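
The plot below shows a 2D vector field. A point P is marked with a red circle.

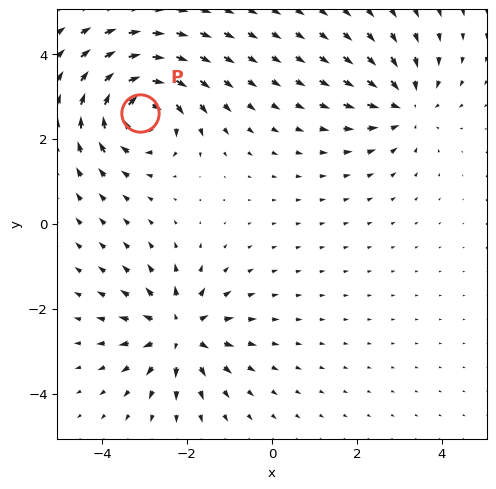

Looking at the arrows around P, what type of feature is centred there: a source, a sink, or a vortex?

At P (-3.1, 2.6) the arrows circulate clockwise. Divergence ≈0, curl about -5 — near-zero divergence with nonzero curl is a vortex.

vortex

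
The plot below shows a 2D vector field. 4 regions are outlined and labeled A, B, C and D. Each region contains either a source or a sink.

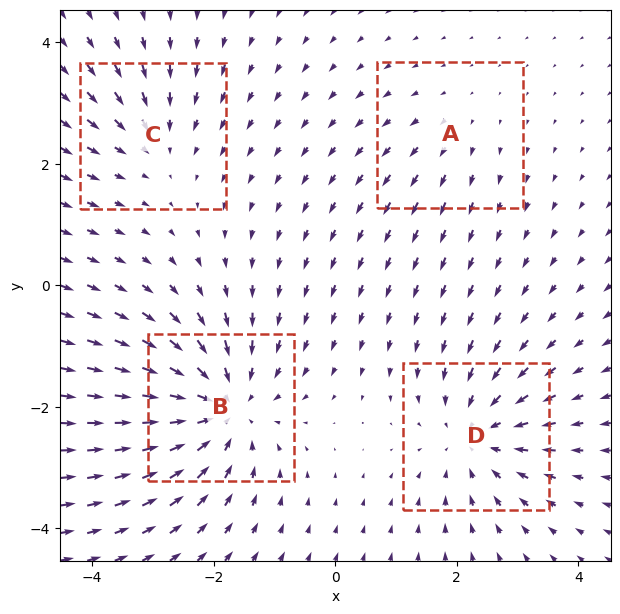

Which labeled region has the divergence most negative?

B

Divergence at each region's feature centre — A: about +2, B: about -6, C: about -3, D: about -4. Region B is most negative.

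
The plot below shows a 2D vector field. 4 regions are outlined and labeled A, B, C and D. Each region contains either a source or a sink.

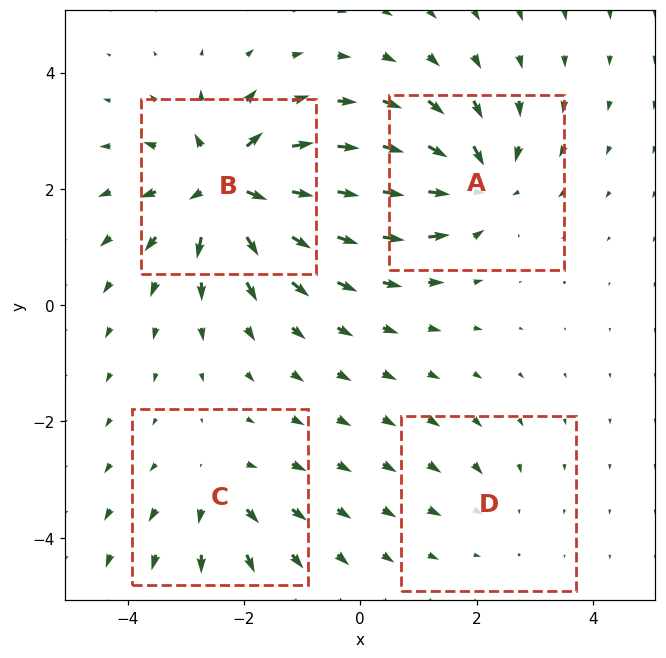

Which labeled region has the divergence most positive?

Divergence at each region's feature centre — A: about -6, B: about +9, C: about +4, D: about -2. Region B is most positive.

B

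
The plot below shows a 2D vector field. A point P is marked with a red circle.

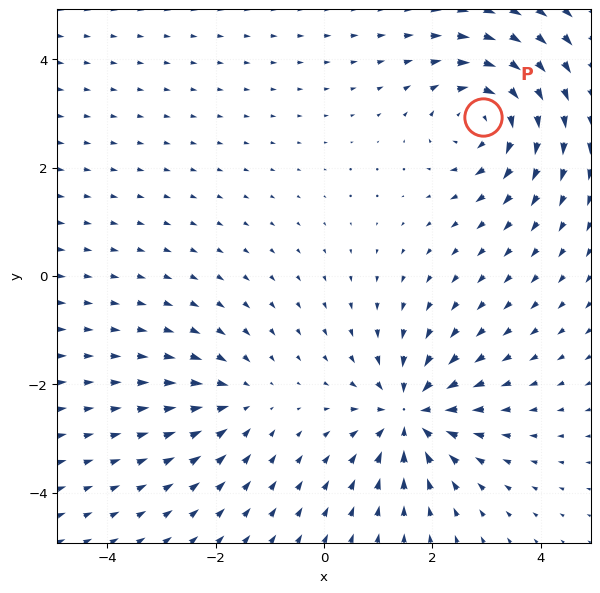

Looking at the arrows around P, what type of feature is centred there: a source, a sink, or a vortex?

vortex

At P (2.9, 2.9) the arrows circulate clockwise. Divergence ≈0, curl about -5 — near-zero divergence with nonzero curl is a vortex.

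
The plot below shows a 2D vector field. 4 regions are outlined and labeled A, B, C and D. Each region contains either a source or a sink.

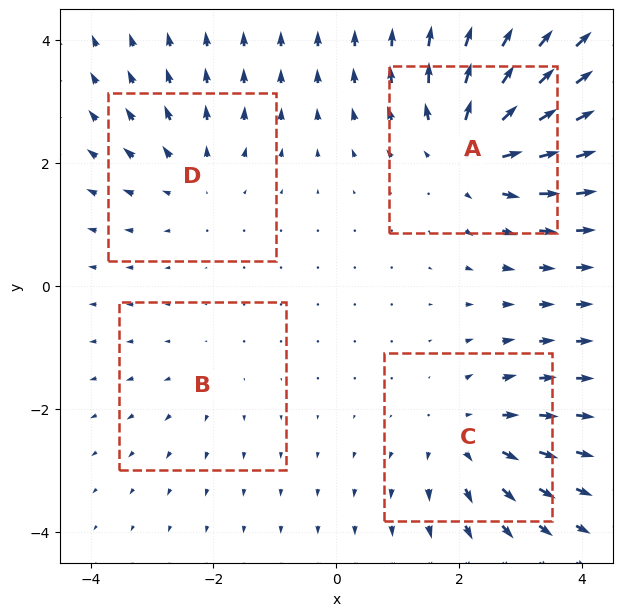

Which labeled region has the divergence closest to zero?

Divergence at each region's feature centre — A: about +6, B: about +2, C: about +4, D: about +3. Region B is closest to zero.

B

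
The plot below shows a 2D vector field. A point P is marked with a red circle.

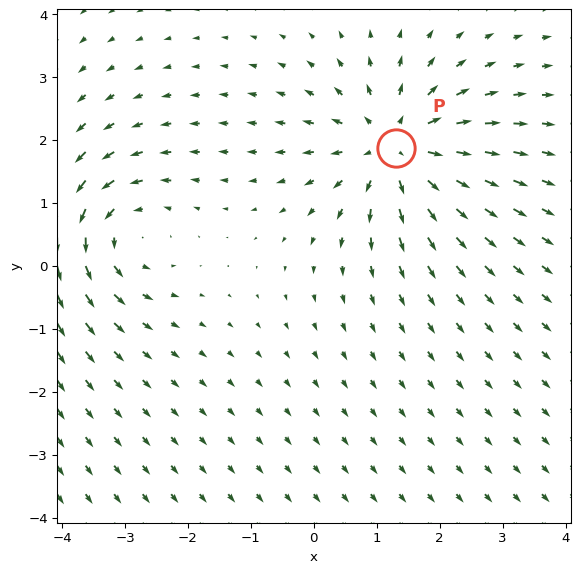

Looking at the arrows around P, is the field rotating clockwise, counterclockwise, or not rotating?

not rotating

Near P at (1.3, 1.9) the arrows show no circulation. The curl there is ≈0.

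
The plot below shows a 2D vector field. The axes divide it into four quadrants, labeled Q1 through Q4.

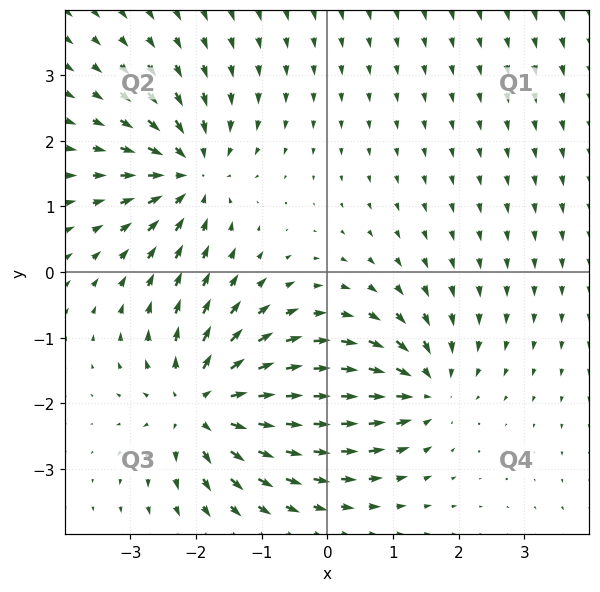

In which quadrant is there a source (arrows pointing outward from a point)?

Q3

The source sits at approximately (-1.9, -2.0), which lies in quadrant Q3. The divergence there is about +5, positive as expected for a source.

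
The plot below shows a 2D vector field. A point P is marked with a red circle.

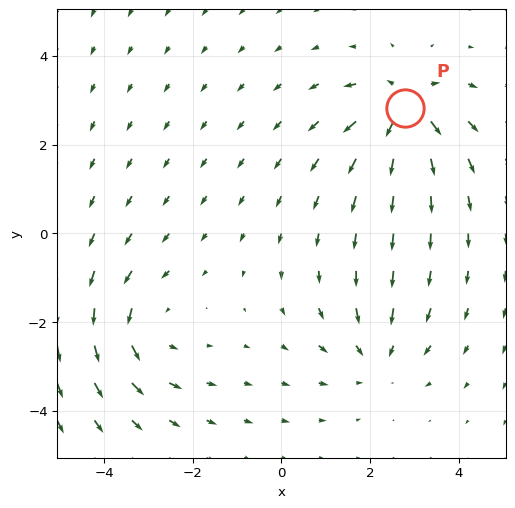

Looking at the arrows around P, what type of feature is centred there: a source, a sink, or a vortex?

source

At P (2.8, 2.8) the arrows spread outward. Divergence about +6, curl ≈0 — positive divergence with near-zero curl is a source.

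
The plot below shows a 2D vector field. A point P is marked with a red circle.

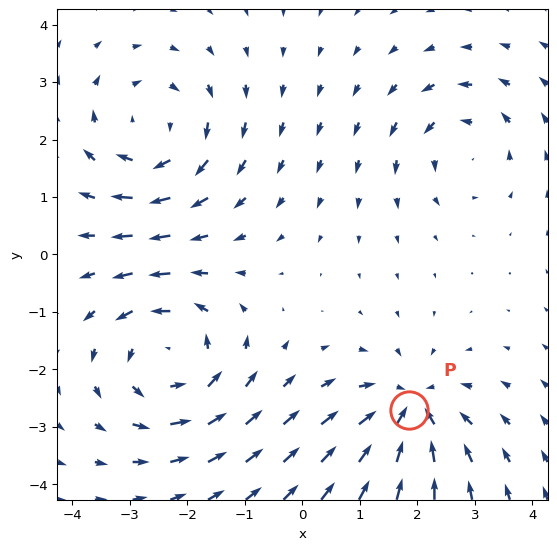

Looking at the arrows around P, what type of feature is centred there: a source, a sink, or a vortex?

At P (1.9, -2.7) the arrows converge inward. Divergence about -5, curl ≈0 — negative divergence with near-zero curl is a sink.

sink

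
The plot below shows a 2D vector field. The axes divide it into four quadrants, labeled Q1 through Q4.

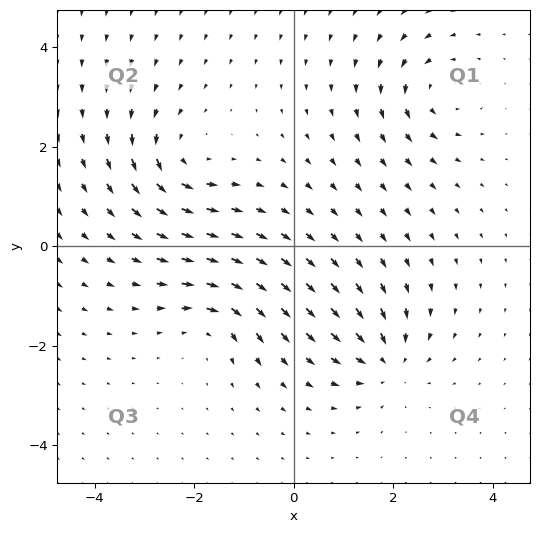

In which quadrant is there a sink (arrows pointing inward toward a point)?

The sink sits at approximately (1.9, -2.3), which lies in quadrant Q4. The divergence there is about -6, negative as expected for a sink.

Q4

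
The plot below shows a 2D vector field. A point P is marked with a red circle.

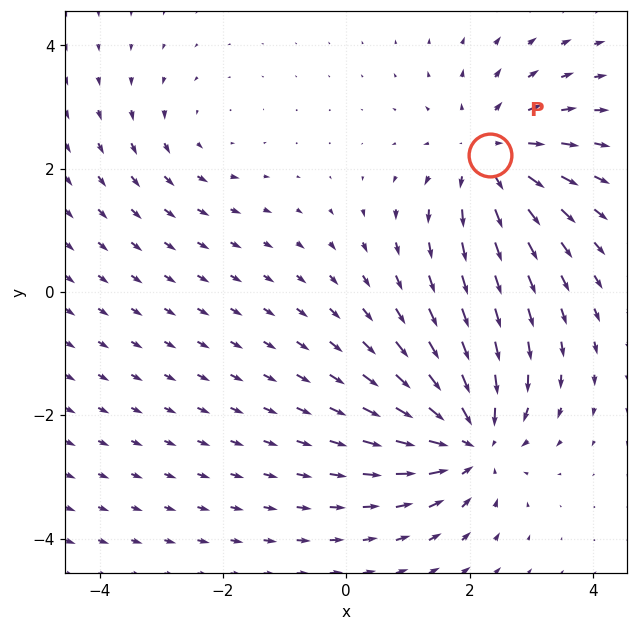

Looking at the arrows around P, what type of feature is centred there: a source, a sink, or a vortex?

source

At P (2.3, 2.2) the arrows spread outward. Divergence about +4, curl ≈0 — positive divergence with near-zero curl is a source.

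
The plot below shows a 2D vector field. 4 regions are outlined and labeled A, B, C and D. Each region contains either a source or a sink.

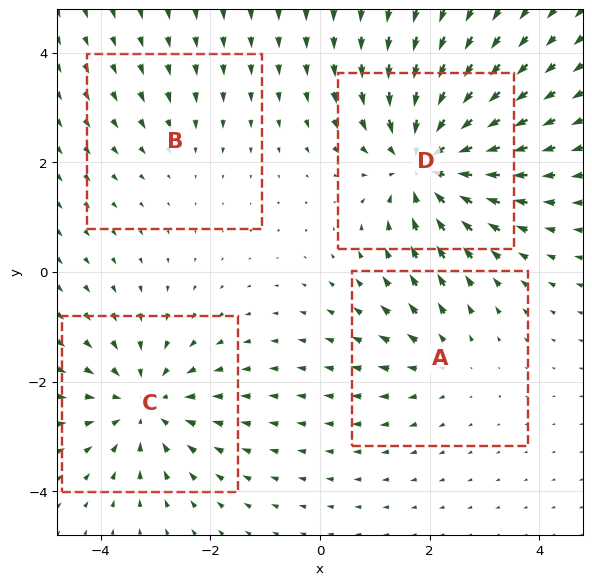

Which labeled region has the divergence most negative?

D

Divergence at each region's feature centre — A: about +3, B: about -2, C: about -5, D: about -6. Region D is most negative.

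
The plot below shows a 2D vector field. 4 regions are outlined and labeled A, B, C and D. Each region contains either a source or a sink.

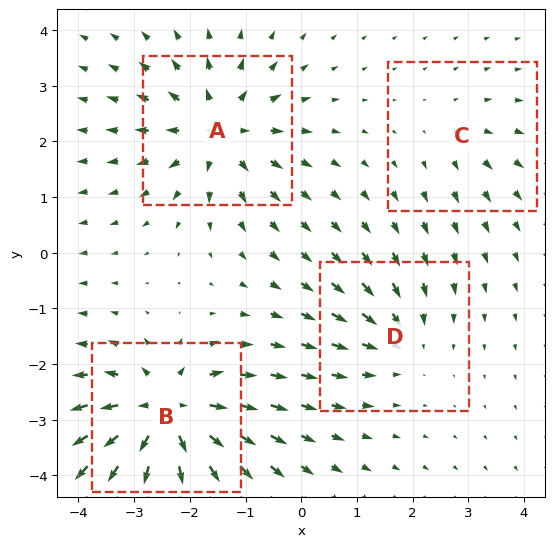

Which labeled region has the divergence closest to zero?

Divergence at each region's feature centre — A: about +6, B: about +8, C: about +2, D: about -3. Region C is closest to zero.

C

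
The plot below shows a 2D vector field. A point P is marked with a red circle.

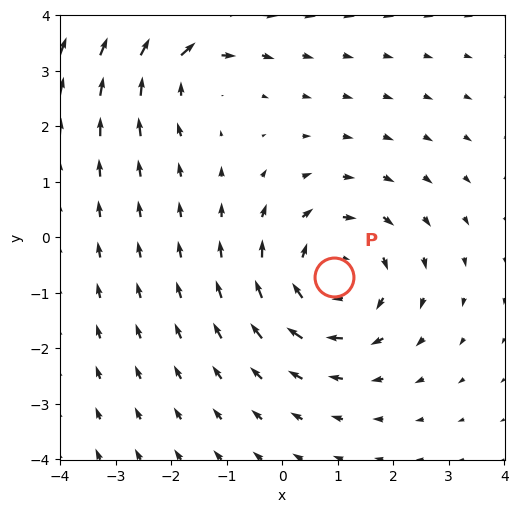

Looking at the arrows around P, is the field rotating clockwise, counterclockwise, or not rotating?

clockwise

Near P at (0.9, -0.7) the arrows circulate clockwise. The curl (z-component) there is about -4; negative curl means clockwise rotation.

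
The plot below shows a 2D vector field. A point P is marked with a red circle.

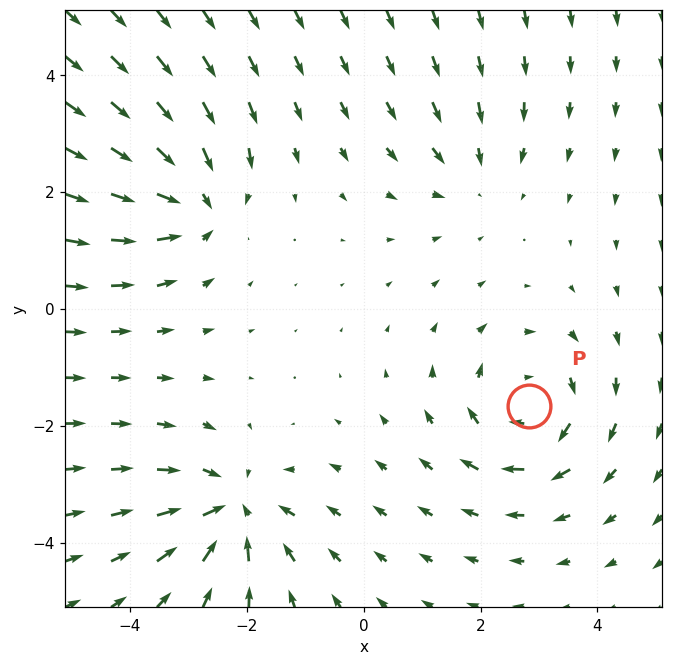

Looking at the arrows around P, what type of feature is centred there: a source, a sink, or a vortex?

At P (2.8, -1.7) the arrows circulate clockwise. Divergence ≈0, curl about -5 — near-zero divergence with nonzero curl is a vortex.

vortex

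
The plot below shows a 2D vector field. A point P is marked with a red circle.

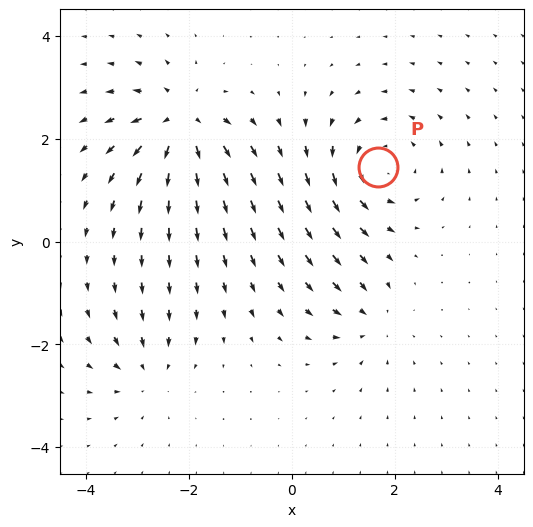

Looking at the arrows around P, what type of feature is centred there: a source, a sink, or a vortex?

At P (1.7, 1.5) the arrows circulate counterclockwise. Divergence ≈0, curl about +5 — near-zero divergence with nonzero curl is a vortex.

vortex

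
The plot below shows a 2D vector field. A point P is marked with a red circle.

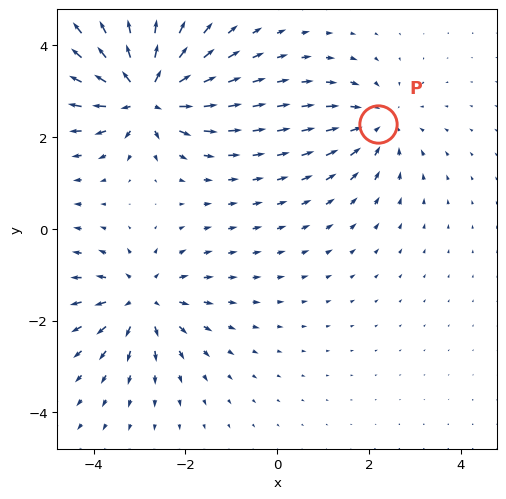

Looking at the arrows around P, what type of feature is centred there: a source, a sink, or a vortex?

sink

At P (2.2, 2.3) the arrows converge inward. Divergence about -3, curl ≈0 — negative divergence with near-zero curl is a sink.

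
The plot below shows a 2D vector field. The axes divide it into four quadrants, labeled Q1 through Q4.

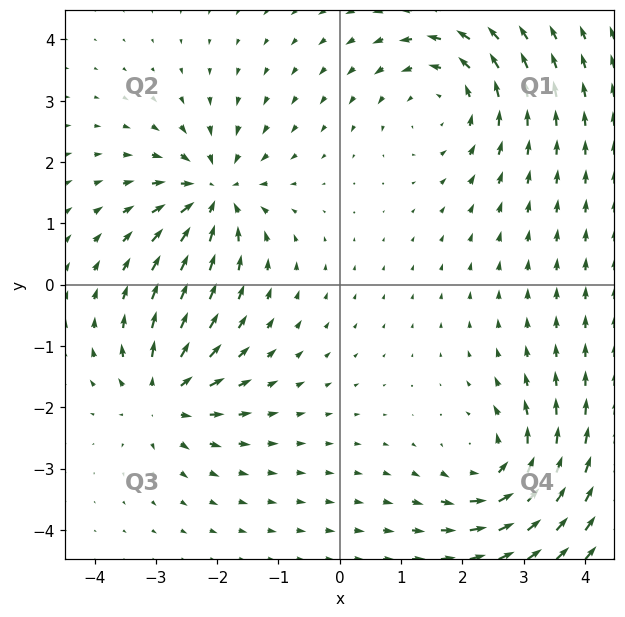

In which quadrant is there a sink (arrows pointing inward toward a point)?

The sink sits at approximately (-2.0, 1.5), which lies in quadrant Q2. The divergence there is about -6, negative as expected for a sink.

Q2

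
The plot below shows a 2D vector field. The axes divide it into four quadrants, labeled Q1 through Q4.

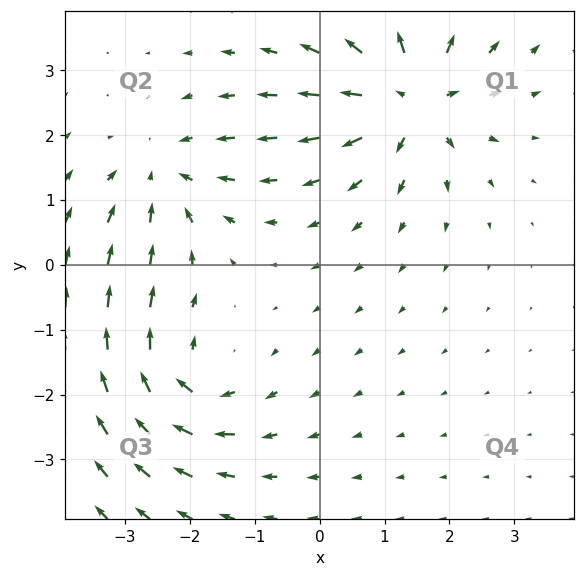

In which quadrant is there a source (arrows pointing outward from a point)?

The source sits at approximately (1.4, 2.6), which lies in quadrant Q1. The divergence there is about +6, positive as expected for a source.

Q1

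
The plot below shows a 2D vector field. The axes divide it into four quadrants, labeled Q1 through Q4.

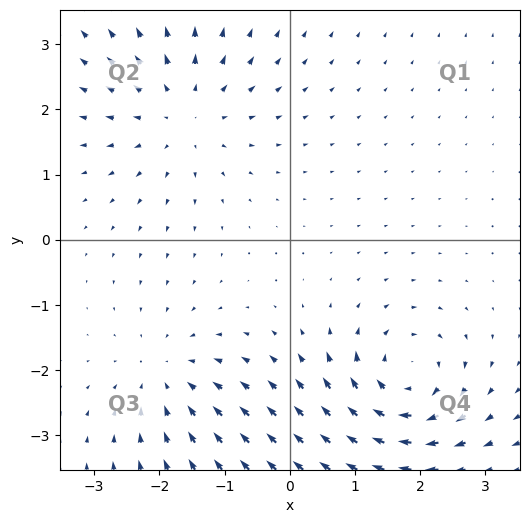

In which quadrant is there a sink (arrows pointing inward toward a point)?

Q3

The sink sits at approximately (-1.9, -2.1), which lies in quadrant Q3. The divergence there is about -3, negative as expected for a sink.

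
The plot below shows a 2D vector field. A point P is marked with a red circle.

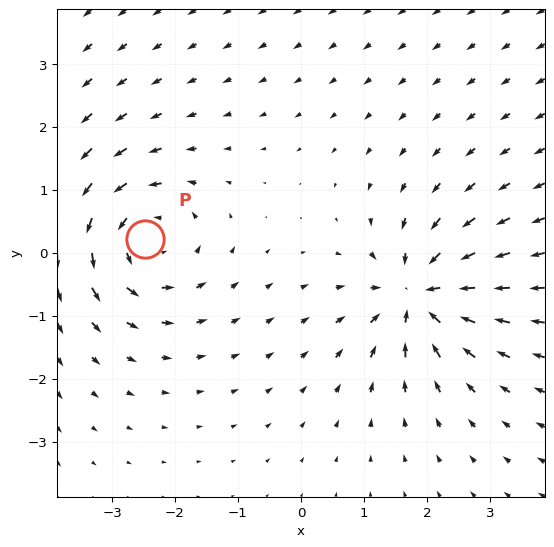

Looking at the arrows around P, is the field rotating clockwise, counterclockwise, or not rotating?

Near P at (-2.5, 0.2) the arrows circulate counterclockwise. The curl (z-component) there is about +4; positive curl means counterclockwise rotation.

counterclockwise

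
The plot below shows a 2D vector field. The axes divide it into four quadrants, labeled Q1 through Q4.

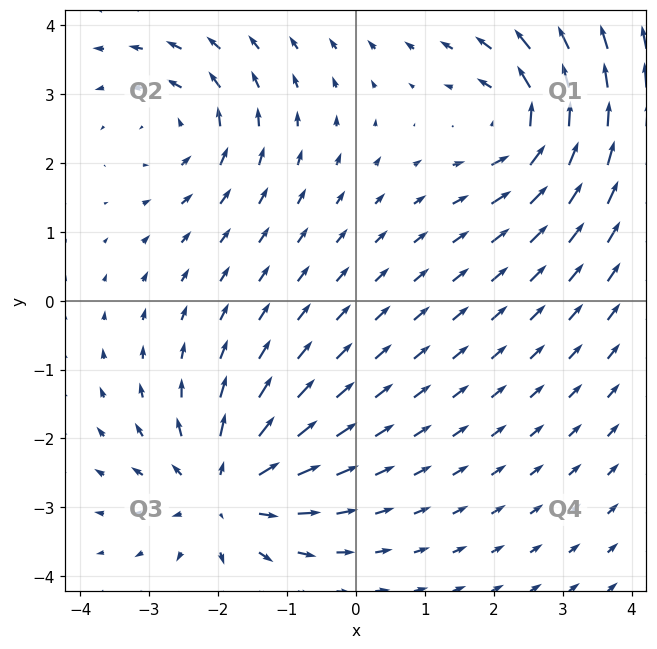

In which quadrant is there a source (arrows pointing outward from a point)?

Q3

The source sits at approximately (-1.9, -2.8), which lies in quadrant Q3. The divergence there is about +4, positive as expected for a source.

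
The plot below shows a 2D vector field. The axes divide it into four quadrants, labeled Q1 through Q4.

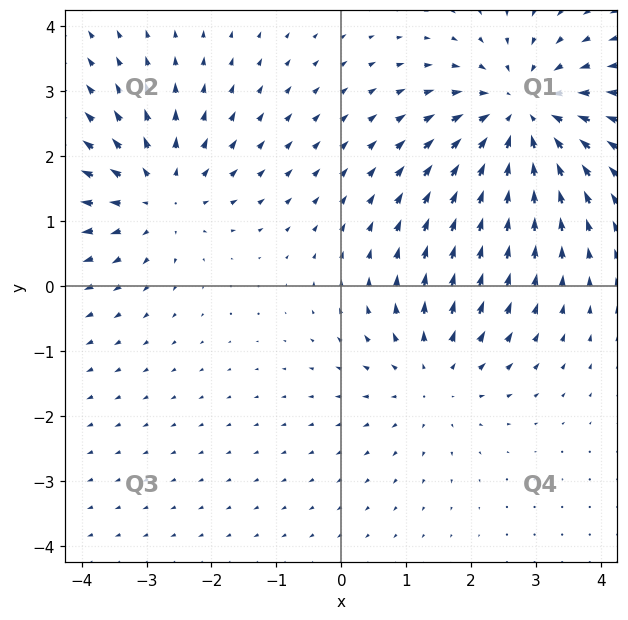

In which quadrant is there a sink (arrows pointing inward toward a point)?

Q1

The sink sits at approximately (2.8, 2.6), which lies in quadrant Q1. The divergence there is about -4, negative as expected for a sink.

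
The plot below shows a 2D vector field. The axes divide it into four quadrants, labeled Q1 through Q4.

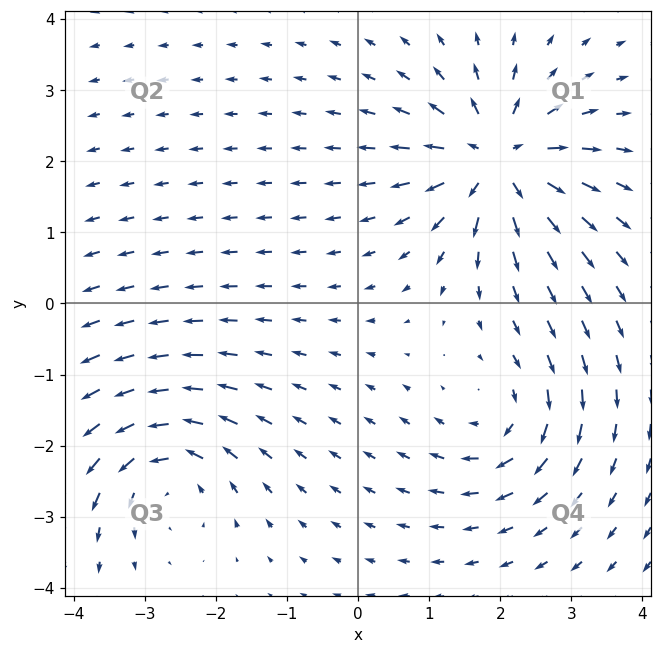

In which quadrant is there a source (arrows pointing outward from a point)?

Q1

The source sits at approximately (2.0, 2.0), which lies in quadrant Q1. The divergence there is about +6, positive as expected for a source.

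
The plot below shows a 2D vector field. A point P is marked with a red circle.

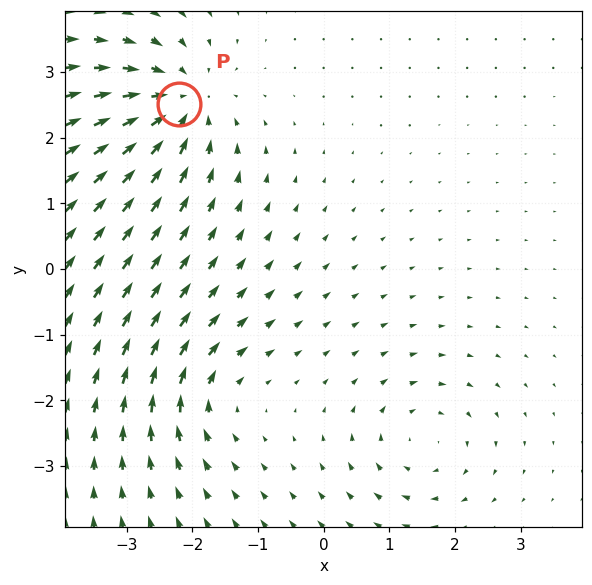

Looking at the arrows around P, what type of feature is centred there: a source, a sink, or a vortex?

At P (-2.2, 2.5) the arrows converge inward. Divergence about -5, curl ≈0 — negative divergence with near-zero curl is a sink.

sink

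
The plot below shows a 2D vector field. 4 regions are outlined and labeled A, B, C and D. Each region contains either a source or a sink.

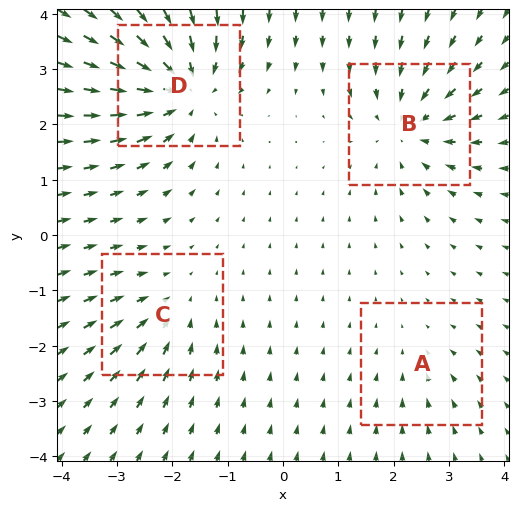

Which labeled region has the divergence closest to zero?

A

Divergence at each region's feature centre — A: about -2, B: about -5, C: about -3, D: about -7. Region A is closest to zero.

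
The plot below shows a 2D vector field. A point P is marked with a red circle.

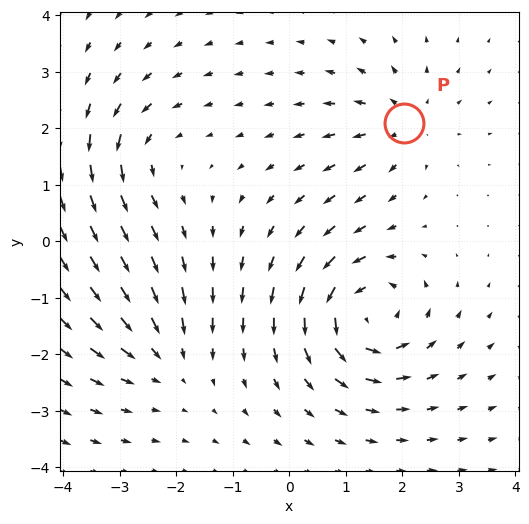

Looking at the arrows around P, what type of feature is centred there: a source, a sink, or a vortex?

source

At P (2.0, 2.1) the arrows spread outward. Divergence about +3, curl ≈0 — positive divergence with near-zero curl is a source.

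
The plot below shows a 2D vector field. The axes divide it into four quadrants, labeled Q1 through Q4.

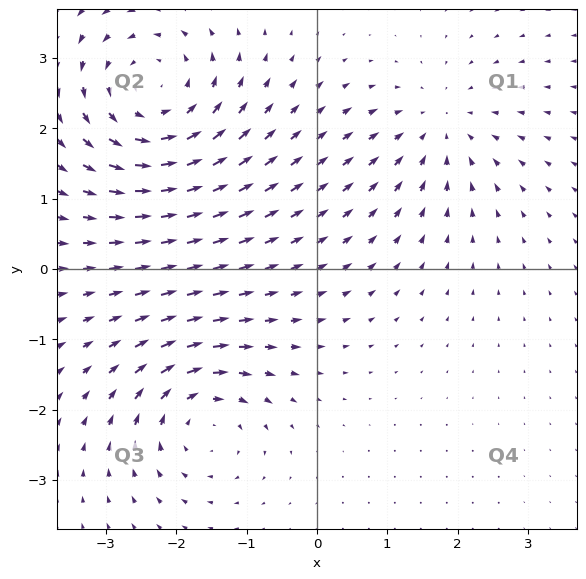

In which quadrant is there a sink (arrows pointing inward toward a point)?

Q1

The sink sits at approximately (1.7, 2.0), which lies in quadrant Q1. The divergence there is about -3, negative as expected for a sink.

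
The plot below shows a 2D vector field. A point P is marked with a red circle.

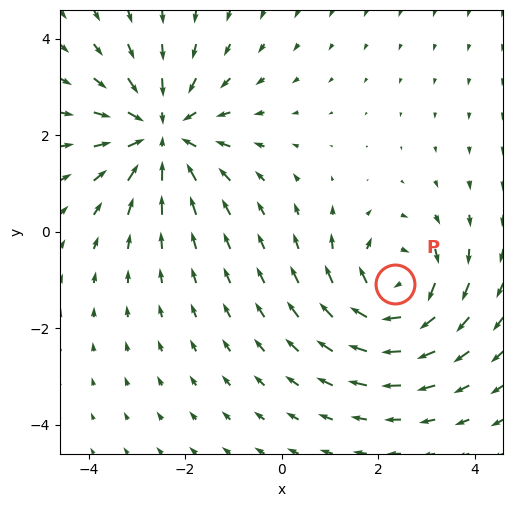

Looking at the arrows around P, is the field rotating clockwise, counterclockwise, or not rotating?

clockwise

Near P at (2.4, -1.1) the arrows circulate clockwise. The curl (z-component) there is about -4; negative curl means clockwise rotation.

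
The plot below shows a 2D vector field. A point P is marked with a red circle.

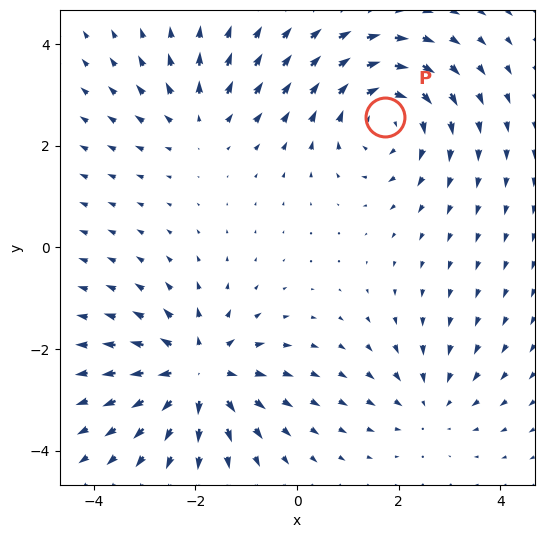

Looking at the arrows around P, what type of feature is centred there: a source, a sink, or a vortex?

vortex

At P (1.7, 2.6) the arrows circulate clockwise. Divergence ≈0, curl about -4 — near-zero divergence with nonzero curl is a vortex.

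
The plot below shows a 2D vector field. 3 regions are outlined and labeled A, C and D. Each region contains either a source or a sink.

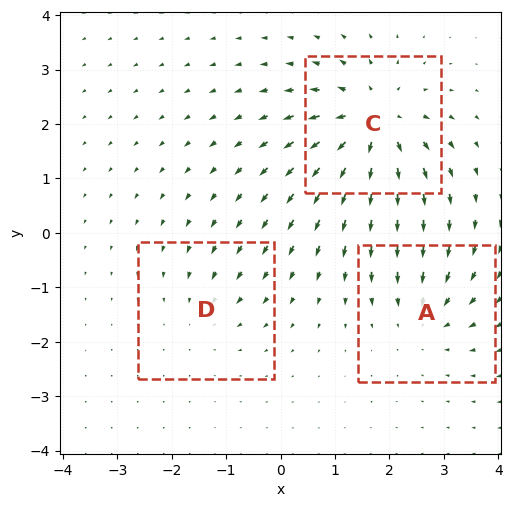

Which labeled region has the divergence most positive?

Divergence at each region's feature centre — A: about -3, C: about +6, D: about -2. Region C is most positive.

C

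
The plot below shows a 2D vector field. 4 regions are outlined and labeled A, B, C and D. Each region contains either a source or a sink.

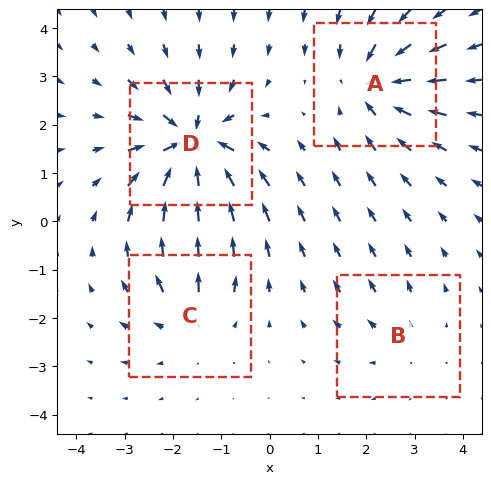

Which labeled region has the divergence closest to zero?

Divergence at each region's feature centre — A: about -5, B: about +2, C: about +4, D: about -8. Region B is closest to zero.

B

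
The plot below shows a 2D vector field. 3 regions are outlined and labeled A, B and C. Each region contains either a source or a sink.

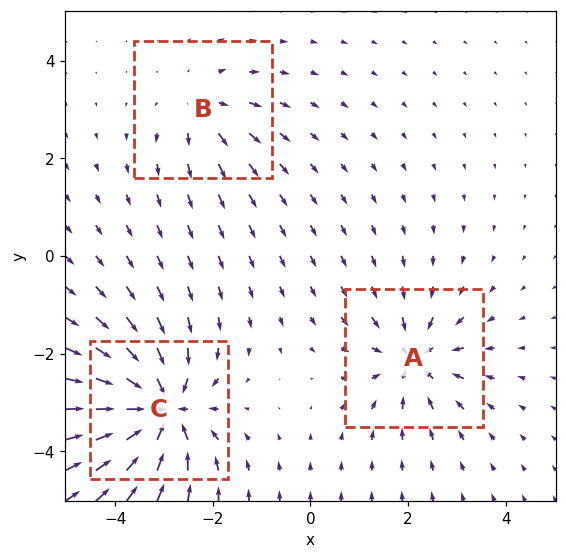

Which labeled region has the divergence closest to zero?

Divergence at each region's feature centre — A: about -4, B: about +2, C: about -6. Region B is closest to zero.

B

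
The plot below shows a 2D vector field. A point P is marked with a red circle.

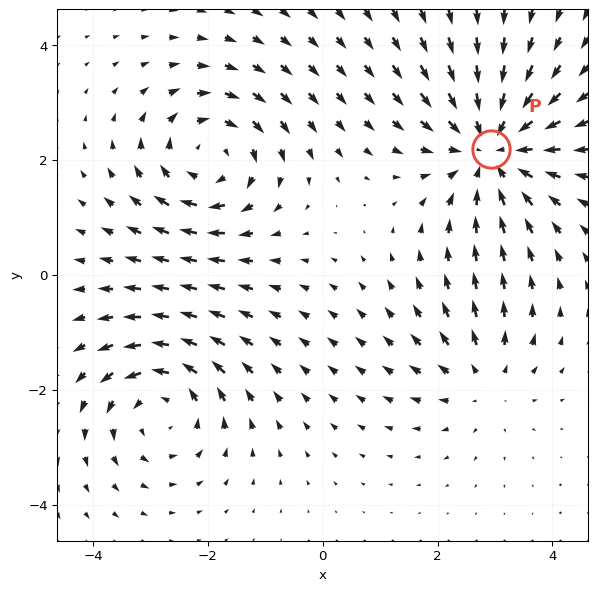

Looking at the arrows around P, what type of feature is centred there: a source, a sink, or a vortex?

At P (2.9, 2.2) the arrows converge inward. Divergence about -4, curl ≈0 — negative divergence with near-zero curl is a sink.

sink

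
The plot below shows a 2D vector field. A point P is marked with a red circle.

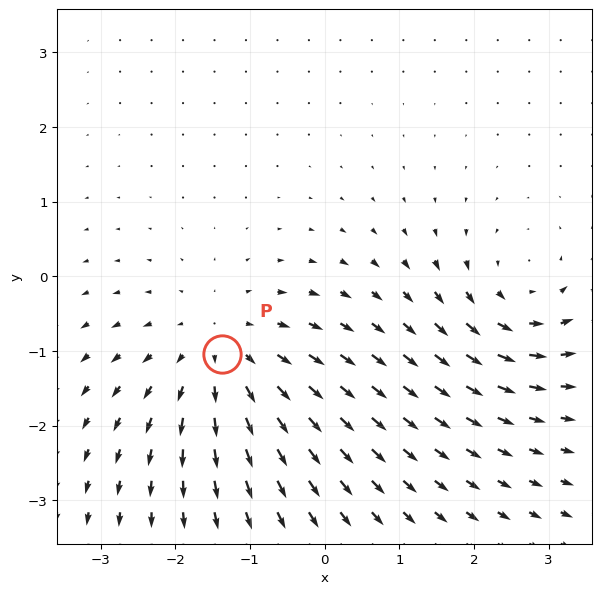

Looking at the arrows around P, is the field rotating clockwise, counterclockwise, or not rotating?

not rotating

Near P at (-1.4, -1.0) the arrows show no circulation. The curl there is ≈0.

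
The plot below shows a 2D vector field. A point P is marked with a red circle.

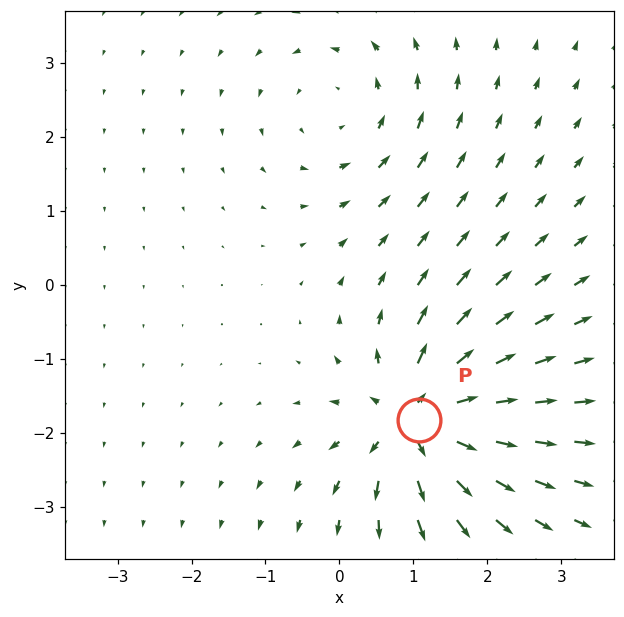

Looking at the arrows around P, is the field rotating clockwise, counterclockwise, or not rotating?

not rotating

Near P at (1.1, -1.8) the arrows show no circulation. The curl there is ≈0.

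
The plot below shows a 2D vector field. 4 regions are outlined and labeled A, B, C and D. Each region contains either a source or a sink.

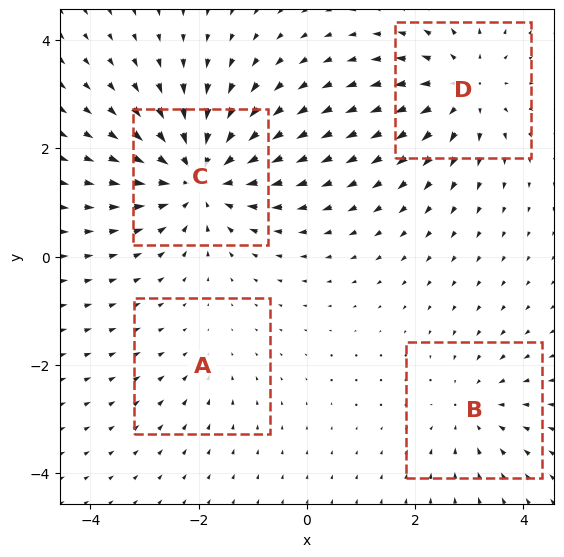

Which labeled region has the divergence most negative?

C

Divergence at each region's feature centre — A: about -2, B: about -3, C: about -6, D: about +5. Region C is most negative.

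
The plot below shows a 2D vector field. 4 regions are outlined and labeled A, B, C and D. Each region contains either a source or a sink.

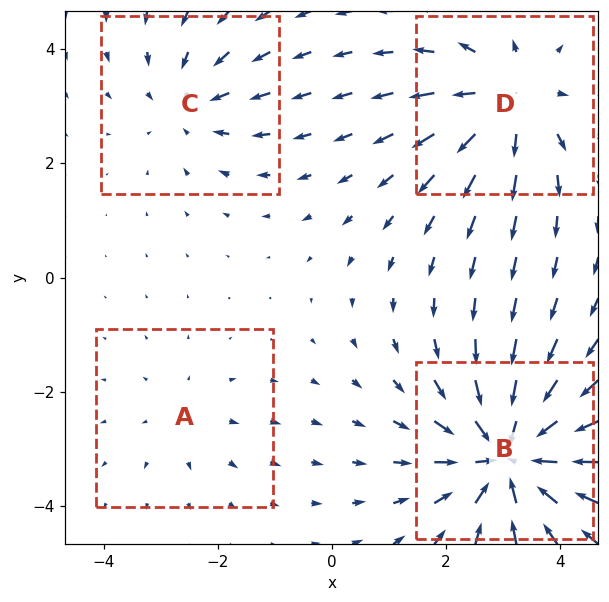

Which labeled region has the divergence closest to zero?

Divergence at each region's feature centre — A: about +2, B: about -7, C: about -3, D: about +4. Region A is closest to zero.

A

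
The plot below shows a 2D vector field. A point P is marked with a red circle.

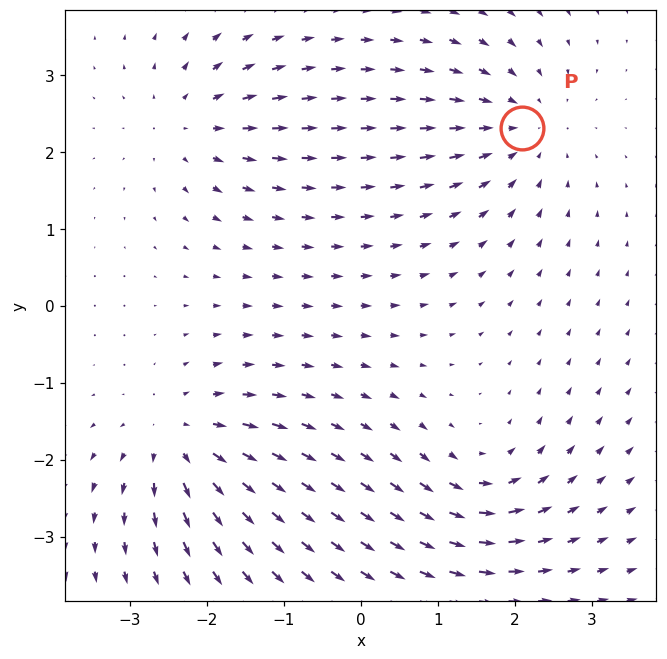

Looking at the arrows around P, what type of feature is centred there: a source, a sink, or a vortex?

At P (2.1, 2.3) the arrows converge inward. Divergence about -3, curl ≈0 — negative divergence with near-zero curl is a sink.

sink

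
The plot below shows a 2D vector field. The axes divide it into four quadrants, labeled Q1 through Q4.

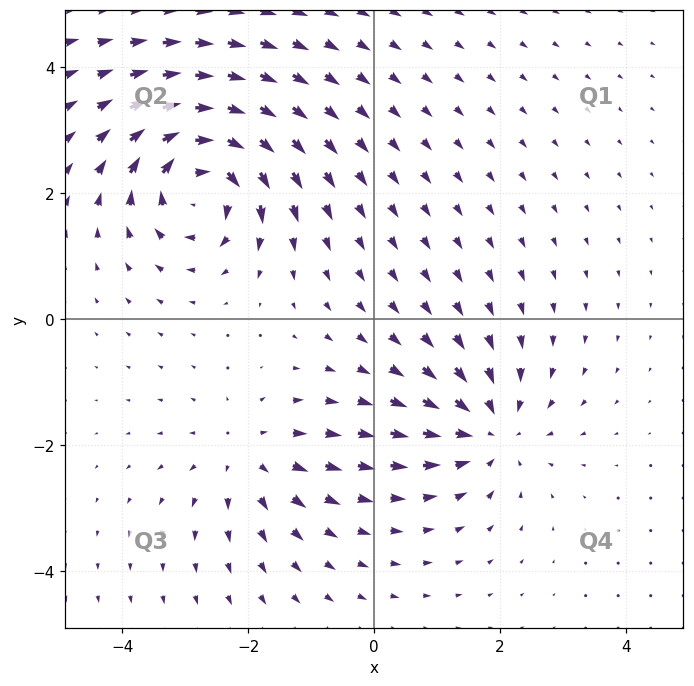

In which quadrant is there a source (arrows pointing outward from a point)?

Q3

The source sits at approximately (-2.0, -2.2), which lies in quadrant Q3. The divergence there is about +3, positive as expected for a source.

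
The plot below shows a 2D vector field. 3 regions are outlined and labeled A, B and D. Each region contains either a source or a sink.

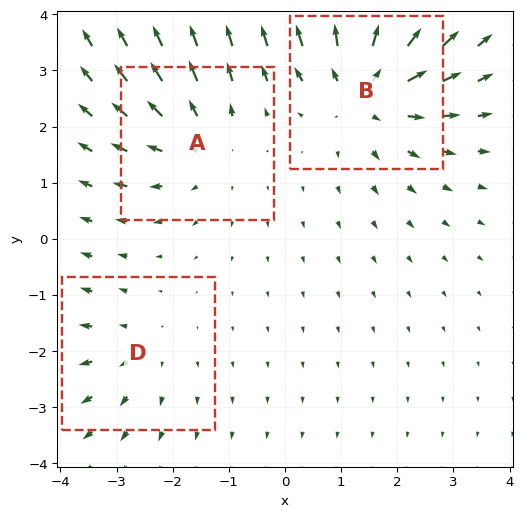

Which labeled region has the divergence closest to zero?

Divergence at each region's feature centre — A: about +3, B: about +4, D: about +2. Region D is closest to zero.

D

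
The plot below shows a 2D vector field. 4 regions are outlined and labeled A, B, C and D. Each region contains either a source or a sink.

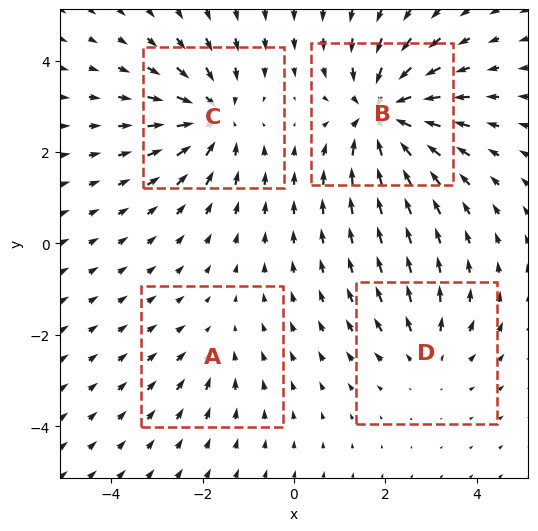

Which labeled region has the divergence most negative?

B

Divergence at each region's feature centre — A: about -2, B: about -7, C: about -5, D: about +3. Region B is most negative.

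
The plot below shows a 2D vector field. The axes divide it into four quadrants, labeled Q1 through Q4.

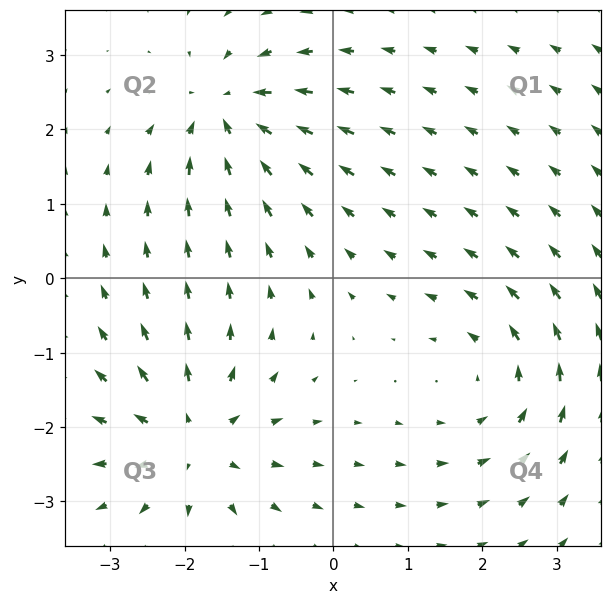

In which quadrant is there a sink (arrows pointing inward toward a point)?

The sink sits at approximately (-1.4, 2.2), which lies in quadrant Q2. The divergence there is about -6, negative as expected for a sink.

Q2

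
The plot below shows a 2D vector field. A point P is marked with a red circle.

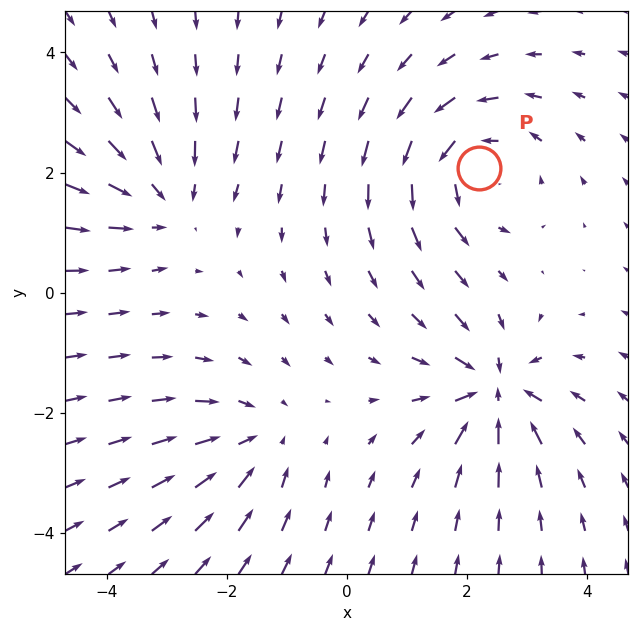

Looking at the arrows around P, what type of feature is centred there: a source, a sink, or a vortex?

At P (2.2, 2.1) the arrows circulate counterclockwise. Divergence ≈0, curl about +4 — near-zero divergence with nonzero curl is a vortex.

vortex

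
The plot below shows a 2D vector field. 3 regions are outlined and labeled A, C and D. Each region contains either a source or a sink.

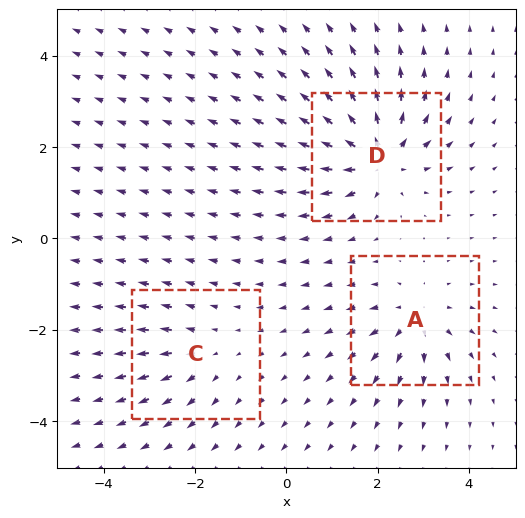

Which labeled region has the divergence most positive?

Divergence at each region's feature centre — A: about +4, C: about +3, D: about +6. Region D is most positive.

D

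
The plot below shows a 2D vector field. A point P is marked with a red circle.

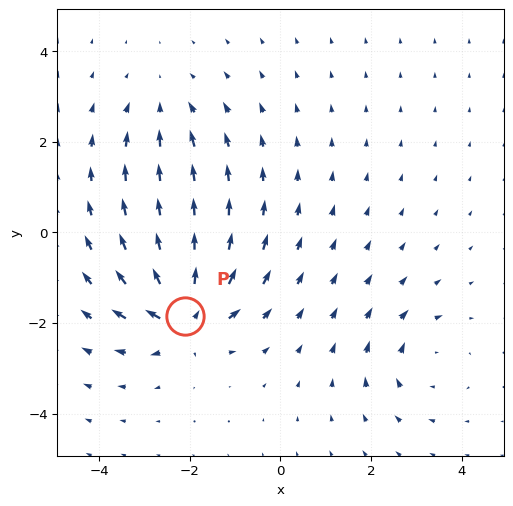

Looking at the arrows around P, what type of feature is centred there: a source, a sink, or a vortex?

source

At P (-2.1, -1.8) the arrows spread outward. Divergence about +6, curl ≈0 — positive divergence with near-zero curl is a source.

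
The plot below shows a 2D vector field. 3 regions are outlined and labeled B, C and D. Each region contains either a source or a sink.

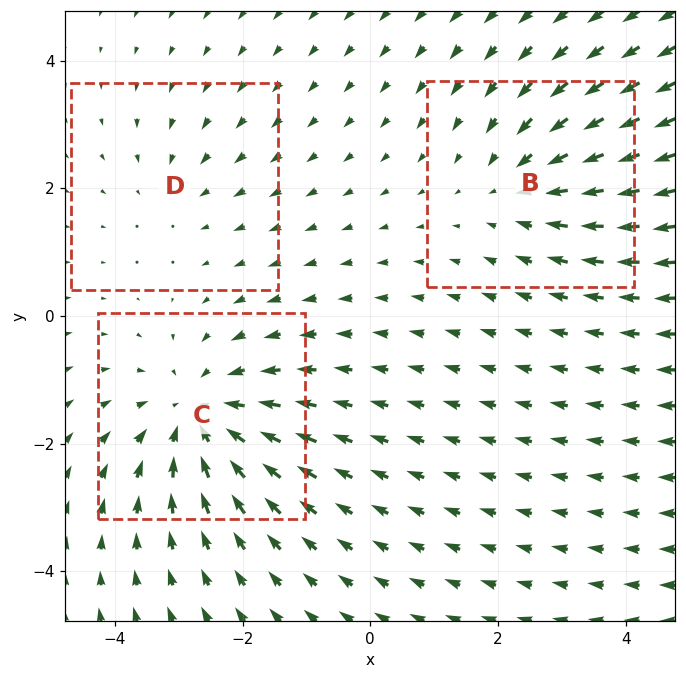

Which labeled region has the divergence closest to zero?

D

Divergence at each region's feature centre — B: about -3, C: about -4, D: about -2. Region D is closest to zero.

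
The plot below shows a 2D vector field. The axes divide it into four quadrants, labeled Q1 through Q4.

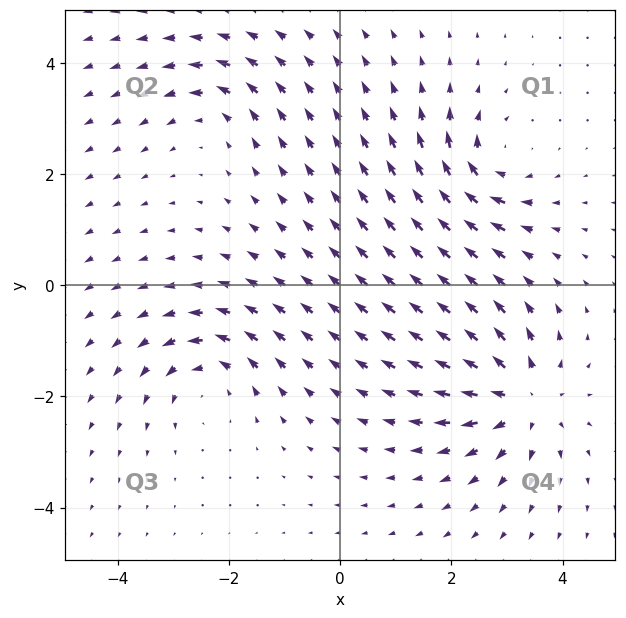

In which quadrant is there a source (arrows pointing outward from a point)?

The source sits at approximately (3.3, -2.0), which lies in quadrant Q4. The divergence there is about +6, positive as expected for a source.

Q4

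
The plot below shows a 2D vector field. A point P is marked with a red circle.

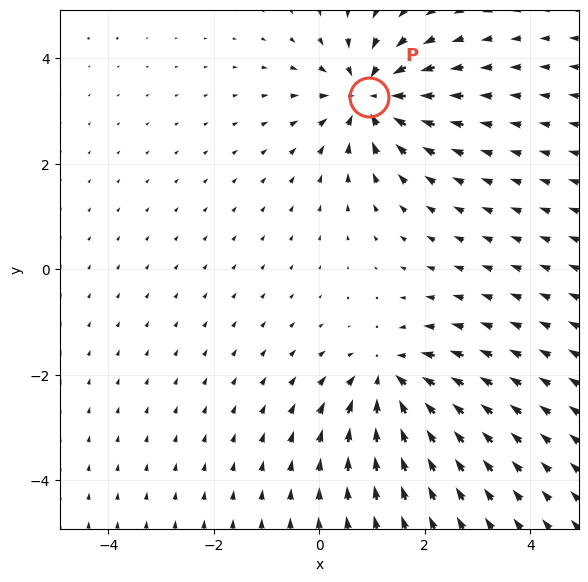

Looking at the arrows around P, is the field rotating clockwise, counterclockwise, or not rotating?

Near P at (1.0, 3.3) the arrows show no circulation. The curl there is ≈0.

not rotating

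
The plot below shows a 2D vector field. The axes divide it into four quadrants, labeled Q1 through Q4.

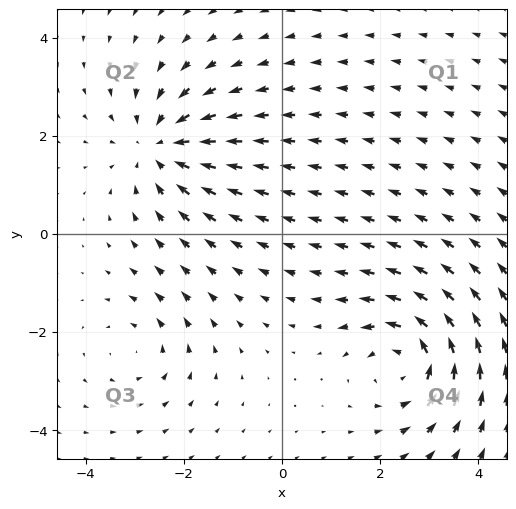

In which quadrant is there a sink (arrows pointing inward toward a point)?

Q2

The sink sits at approximately (-2.5, 1.8), which lies in quadrant Q2. The divergence there is about -5, negative as expected for a sink.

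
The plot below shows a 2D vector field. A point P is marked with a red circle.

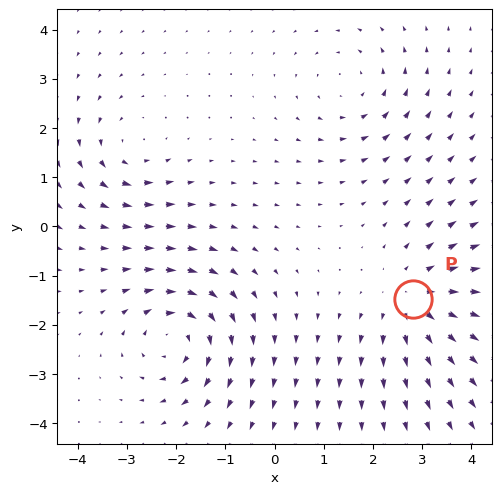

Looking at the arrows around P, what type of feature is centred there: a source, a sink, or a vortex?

source

At P (2.8, -1.5) the arrows spread outward. Divergence about +4, curl ≈0 — positive divergence with near-zero curl is a source.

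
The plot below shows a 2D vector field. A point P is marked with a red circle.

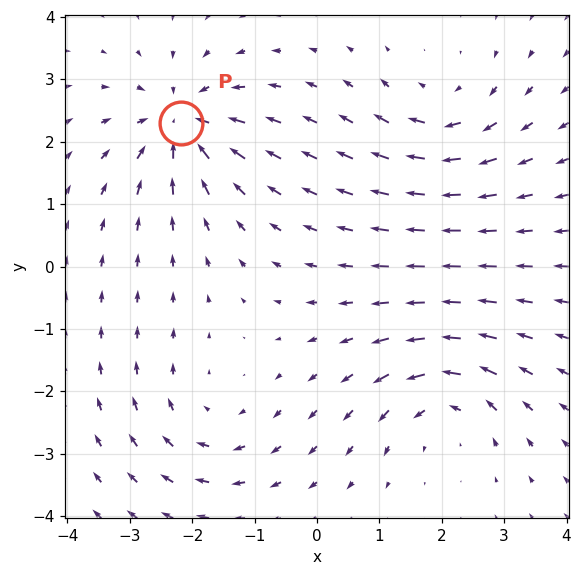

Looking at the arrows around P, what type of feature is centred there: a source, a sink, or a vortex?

At P (-2.2, 2.3) the arrows converge inward. Divergence about -6, curl ≈0 — negative divergence with near-zero curl is a sink.

sink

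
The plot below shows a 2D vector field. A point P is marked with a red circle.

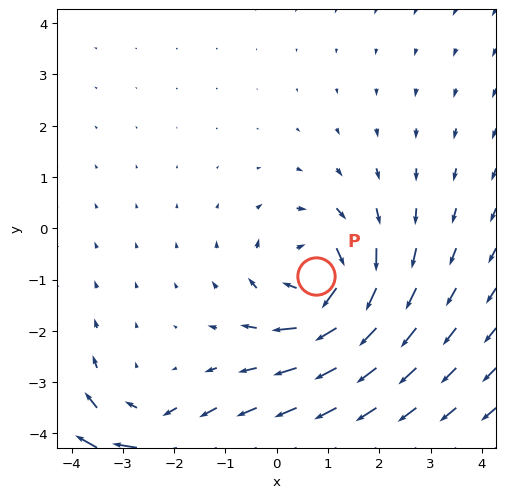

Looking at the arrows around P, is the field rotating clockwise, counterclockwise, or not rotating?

Near P at (0.8, -0.9) the arrows circulate clockwise. The curl (z-component) there is about -5; negative curl means clockwise rotation.

clockwise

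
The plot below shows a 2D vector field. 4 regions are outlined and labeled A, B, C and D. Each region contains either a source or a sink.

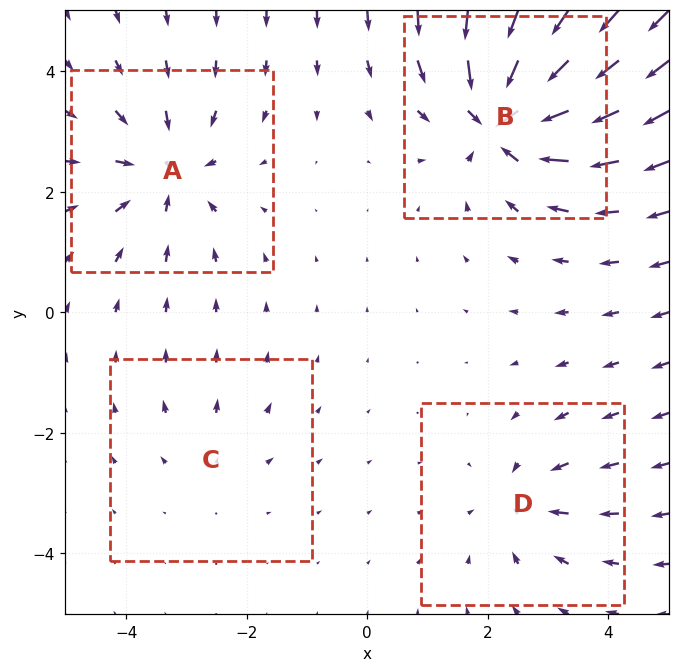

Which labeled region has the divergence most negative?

B

Divergence at each region's feature centre — A: about -5, B: about -8, C: about +2, D: about -4. Region B is most negative.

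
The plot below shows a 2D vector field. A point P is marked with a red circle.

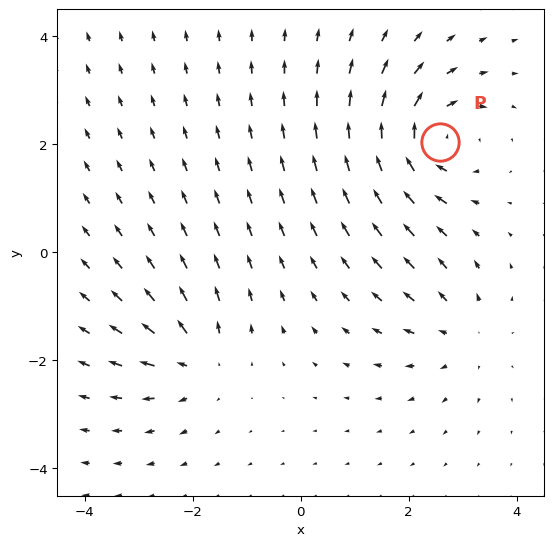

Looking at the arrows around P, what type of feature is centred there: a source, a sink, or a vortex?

vortex

At P (2.6, 2.0) the arrows circulate clockwise. Divergence ≈0, curl about -6 — near-zero divergence with nonzero curl is a vortex.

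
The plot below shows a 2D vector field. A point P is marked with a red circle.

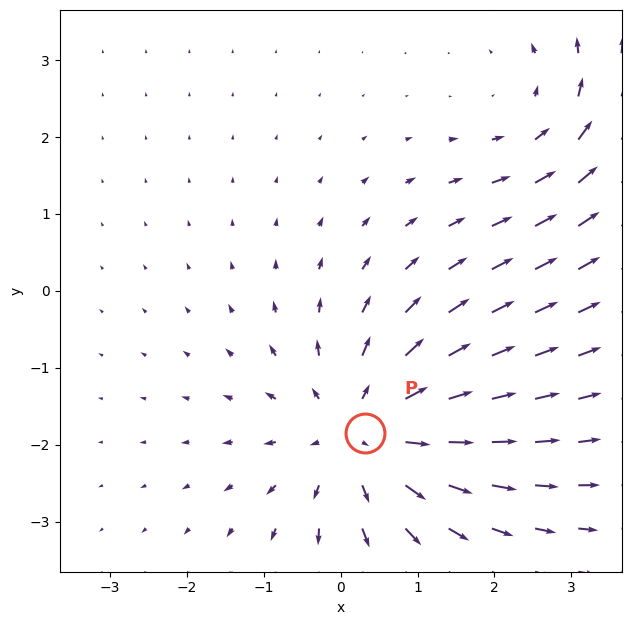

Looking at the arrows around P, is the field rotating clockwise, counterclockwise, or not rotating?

Near P at (0.3, -1.9) the arrows show no circulation. The curl there is ≈0.

not rotating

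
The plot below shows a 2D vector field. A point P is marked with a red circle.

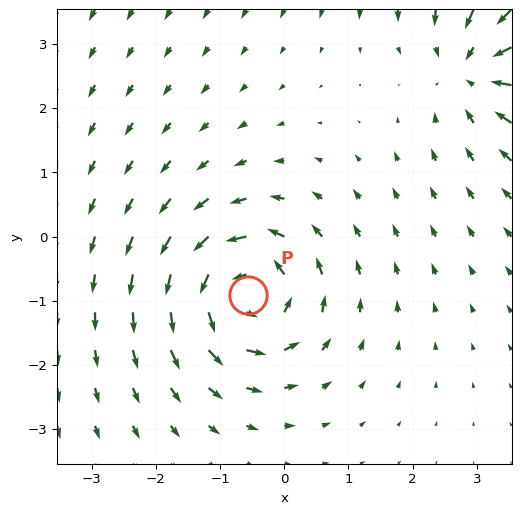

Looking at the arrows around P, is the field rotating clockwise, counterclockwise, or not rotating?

counterclockwise

Near P at (-0.6, -0.9) the arrows circulate counterclockwise. The curl (z-component) there is about +6; positive curl means counterclockwise rotation.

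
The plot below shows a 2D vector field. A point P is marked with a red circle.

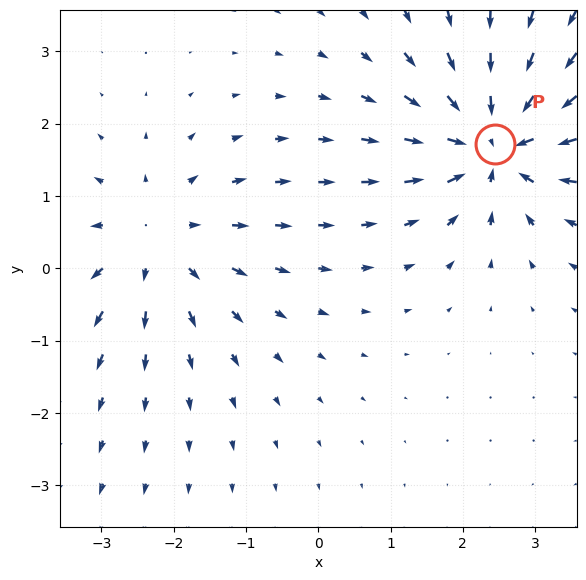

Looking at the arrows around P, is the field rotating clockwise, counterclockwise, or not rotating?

not rotating

Near P at (2.4, 1.7) the arrows show no circulation. The curl there is ≈0.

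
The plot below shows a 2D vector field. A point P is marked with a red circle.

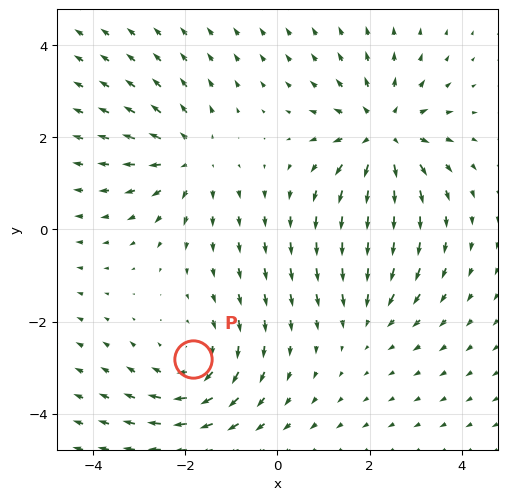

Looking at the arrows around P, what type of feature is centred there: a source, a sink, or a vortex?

At P (-1.8, -2.8) the arrows circulate clockwise. Divergence ≈0, curl about -4 — near-zero divergence with nonzero curl is a vortex.

vortex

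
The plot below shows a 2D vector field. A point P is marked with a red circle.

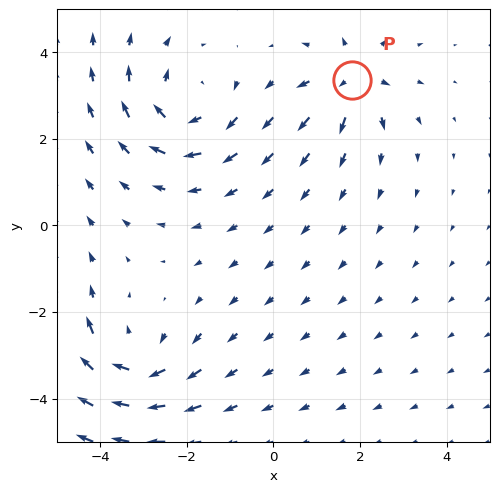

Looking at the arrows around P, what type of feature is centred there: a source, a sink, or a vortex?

At P (1.8, 3.4) the arrows spread outward. Divergence about +5, curl ≈0 — positive divergence with near-zero curl is a source.

source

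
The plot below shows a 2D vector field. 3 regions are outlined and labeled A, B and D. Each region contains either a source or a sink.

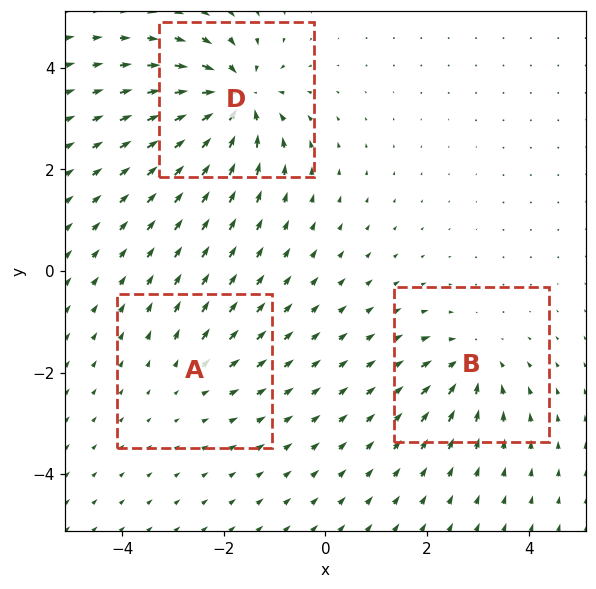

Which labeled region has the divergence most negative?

D

Divergence at each region's feature centre — A: about +2, B: about -4, D: about -6. Region D is most negative.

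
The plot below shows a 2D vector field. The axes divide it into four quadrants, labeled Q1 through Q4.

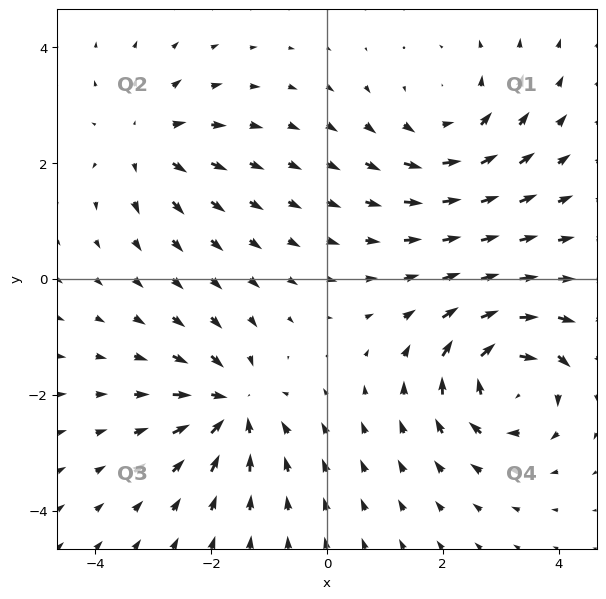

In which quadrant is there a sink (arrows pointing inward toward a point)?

Q3

The sink sits at approximately (-1.6, -2.2), which lies in quadrant Q3. The divergence there is about -5, negative as expected for a sink.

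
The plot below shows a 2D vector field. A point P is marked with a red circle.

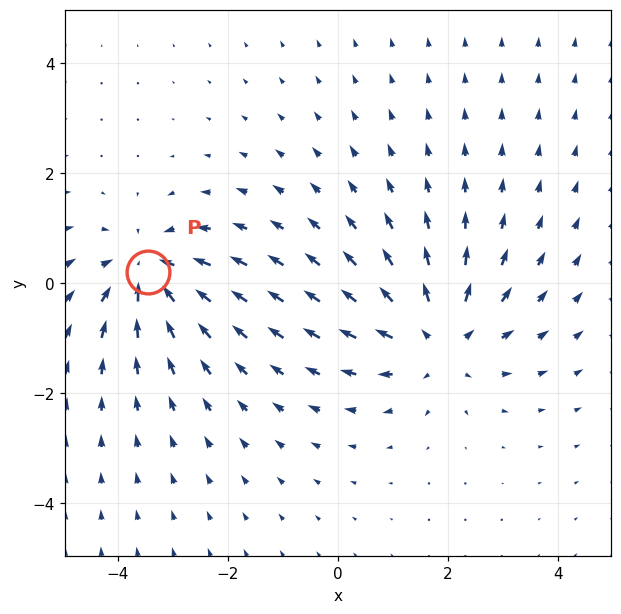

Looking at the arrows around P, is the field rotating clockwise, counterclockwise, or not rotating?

not rotating

Near P at (-3.5, 0.2) the arrows show no circulation. The curl there is ≈0.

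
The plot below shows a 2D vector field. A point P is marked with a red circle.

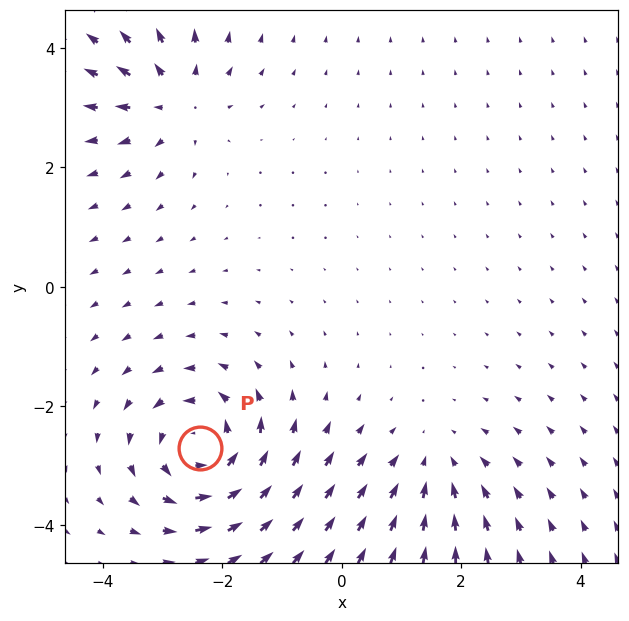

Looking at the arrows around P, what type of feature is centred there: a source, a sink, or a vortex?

At P (-2.4, -2.7) the arrows circulate counterclockwise. Divergence ≈0, curl about +5 — near-zero divergence with nonzero curl is a vortex.

vortex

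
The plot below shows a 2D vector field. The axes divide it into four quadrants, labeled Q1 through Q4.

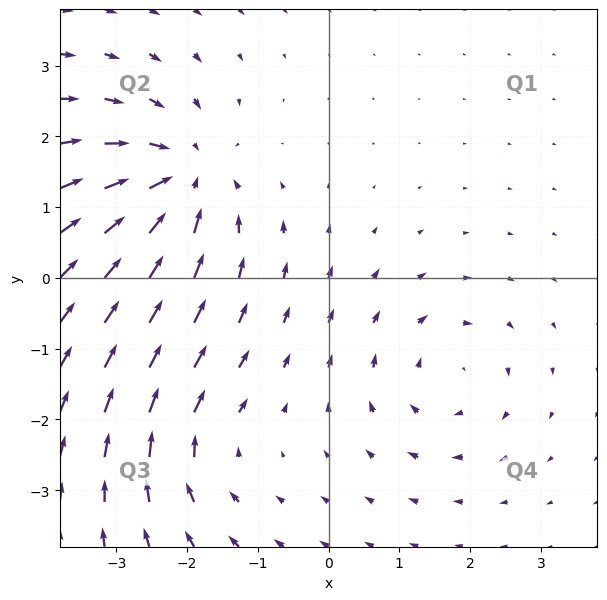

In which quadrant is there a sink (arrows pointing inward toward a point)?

The sink sits at approximately (-2.1, 1.4), which lies in quadrant Q2. The divergence there is about -5, negative as expected for a sink.

Q2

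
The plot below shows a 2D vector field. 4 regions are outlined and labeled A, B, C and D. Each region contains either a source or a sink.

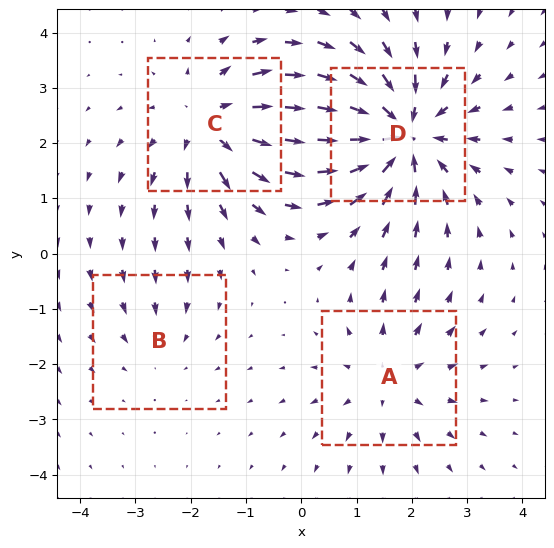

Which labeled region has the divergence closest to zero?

B

Divergence at each region's feature centre — A: about +3, B: about -2, C: about +4, D: about -6. Region B is closest to zero.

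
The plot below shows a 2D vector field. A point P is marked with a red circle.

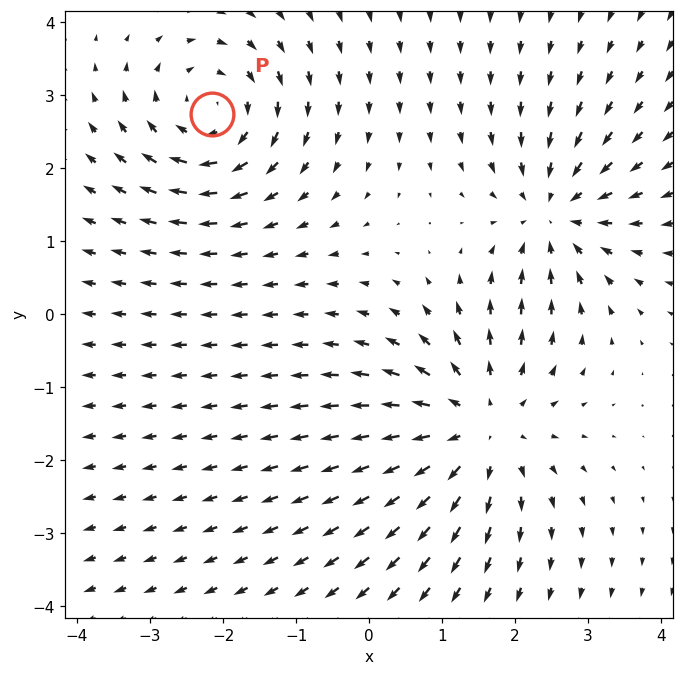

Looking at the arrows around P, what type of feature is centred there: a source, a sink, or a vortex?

vortex

At P (-2.2, 2.7) the arrows circulate clockwise. Divergence ≈0, curl about -4 — near-zero divergence with nonzero curl is a vortex.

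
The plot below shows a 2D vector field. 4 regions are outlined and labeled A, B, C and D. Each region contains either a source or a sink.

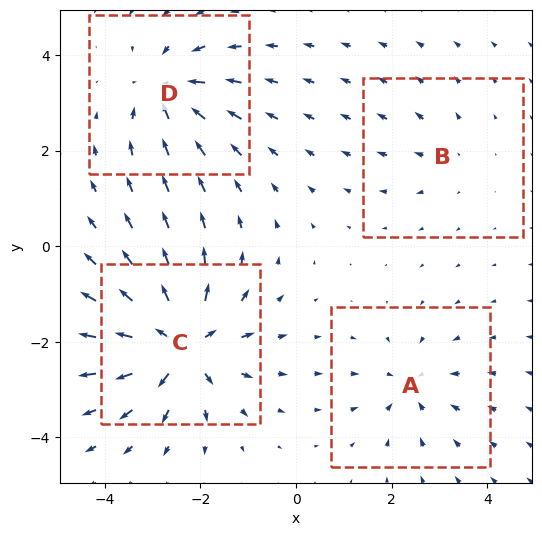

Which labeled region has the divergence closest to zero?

Divergence at each region's feature centre — A: about -4, B: about +2, C: about +8, D: about -6. Region B is closest to zero.

B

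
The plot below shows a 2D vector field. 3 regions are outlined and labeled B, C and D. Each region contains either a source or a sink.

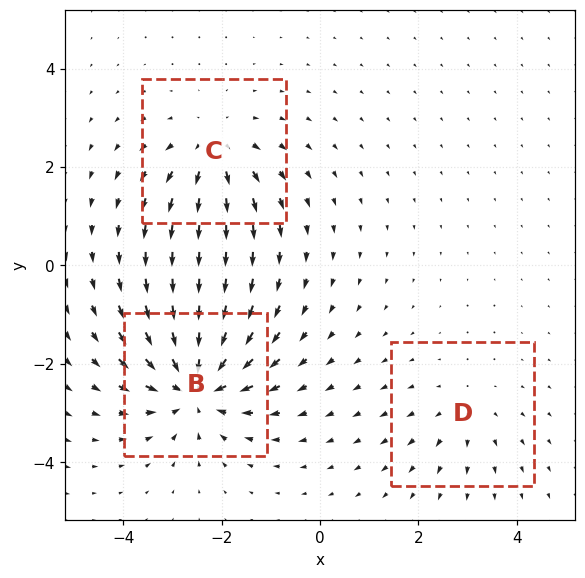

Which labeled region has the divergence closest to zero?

Divergence at each region's feature centre — B: about -5, C: about +3, D: about +2. Region D is closest to zero.

D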